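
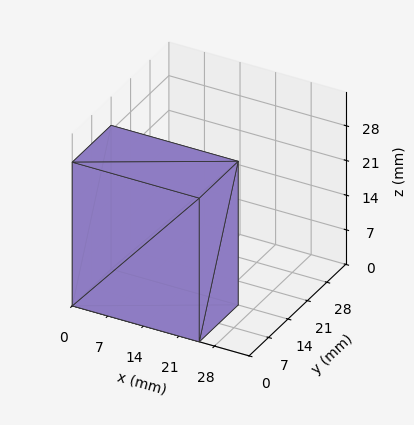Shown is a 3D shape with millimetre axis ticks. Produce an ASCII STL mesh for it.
Reading the render: the shape is a rectangular box, roughly 25 × 14 mm footprint and 29 mm tall (dimensions read to the nearest mm from the axis ticks). For the STL, each face is triangulated and given an outward normal.

solid part
  facet normal 0.0000 0.0000 -1.0000
    outer loop
      vertex 25.000 14.000 0.000
      vertex 25.000 0.000 0.000
      vertex 0.000 0.000 0.000
    endloop
  endfacet
  facet normal 0.0000 0.0000 -1.0000
    outer loop
      vertex 0.000 14.000 0.000
      vertex 25.000 14.000 0.000
      vertex 0.000 0.000 0.000
    endloop
  endfacet
  facet normal 0.0000 0.0000 1.0000
    outer loop
      vertex 0.000 0.000 29.000
      vertex 25.000 0.000 29.000
      vertex 25.000 14.000 29.000
    endloop
  endfacet
  facet normal 0.0000 0.0000 1.0000
    outer loop
      vertex 0.000 0.000 29.000
      vertex 25.000 14.000 29.000
      vertex 0.000 14.000 29.000
    endloop
  endfacet
  facet normal 0.0000 -1.0000 0.0000
    outer loop
      vertex 0.000 0.000 0.000
      vertex 25.000 0.000 0.000
      vertex 25.000 0.000 29.000
    endloop
  endfacet
  facet normal 0.0000 -1.0000 0.0000
    outer loop
      vertex 0.000 0.000 0.000
      vertex 25.000 0.000 29.000
      vertex 0.000 0.000 29.000
    endloop
  endfacet
  facet normal 0.0000 1.0000 0.0000
    outer loop
      vertex 25.000 14.000 29.000
      vertex 25.000 14.000 0.000
      vertex 0.000 14.000 0.000
    endloop
  endfacet
  facet normal 0.0000 1.0000 0.0000
    outer loop
      vertex 0.000 14.000 29.000
      vertex 25.000 14.000 29.000
      vertex 0.000 14.000 0.000
    endloop
  endfacet
  facet normal -1.0000 0.0000 0.0000
    outer loop
      vertex 0.000 14.000 29.000
      vertex 0.000 14.000 0.000
      vertex 0.000 0.000 0.000
    endloop
  endfacet
  facet normal -1.0000 0.0000 0.0000
    outer loop
      vertex 0.000 0.000 29.000
      vertex 0.000 14.000 29.000
      vertex 0.000 0.000 0.000
    endloop
  endfacet
  facet normal 1.0000 0.0000 0.0000
    outer loop
      vertex 25.000 0.000 0.000
      vertex 25.000 14.000 0.000
      vertex 25.000 14.000 29.000
    endloop
  endfacet
  facet normal 1.0000 0.0000 0.0000
    outer loop
      vertex 25.000 0.000 0.000
      vertex 25.000 14.000 29.000
      vertex 25.000 0.000 29.000
    endloop
  endfacet
endsolid part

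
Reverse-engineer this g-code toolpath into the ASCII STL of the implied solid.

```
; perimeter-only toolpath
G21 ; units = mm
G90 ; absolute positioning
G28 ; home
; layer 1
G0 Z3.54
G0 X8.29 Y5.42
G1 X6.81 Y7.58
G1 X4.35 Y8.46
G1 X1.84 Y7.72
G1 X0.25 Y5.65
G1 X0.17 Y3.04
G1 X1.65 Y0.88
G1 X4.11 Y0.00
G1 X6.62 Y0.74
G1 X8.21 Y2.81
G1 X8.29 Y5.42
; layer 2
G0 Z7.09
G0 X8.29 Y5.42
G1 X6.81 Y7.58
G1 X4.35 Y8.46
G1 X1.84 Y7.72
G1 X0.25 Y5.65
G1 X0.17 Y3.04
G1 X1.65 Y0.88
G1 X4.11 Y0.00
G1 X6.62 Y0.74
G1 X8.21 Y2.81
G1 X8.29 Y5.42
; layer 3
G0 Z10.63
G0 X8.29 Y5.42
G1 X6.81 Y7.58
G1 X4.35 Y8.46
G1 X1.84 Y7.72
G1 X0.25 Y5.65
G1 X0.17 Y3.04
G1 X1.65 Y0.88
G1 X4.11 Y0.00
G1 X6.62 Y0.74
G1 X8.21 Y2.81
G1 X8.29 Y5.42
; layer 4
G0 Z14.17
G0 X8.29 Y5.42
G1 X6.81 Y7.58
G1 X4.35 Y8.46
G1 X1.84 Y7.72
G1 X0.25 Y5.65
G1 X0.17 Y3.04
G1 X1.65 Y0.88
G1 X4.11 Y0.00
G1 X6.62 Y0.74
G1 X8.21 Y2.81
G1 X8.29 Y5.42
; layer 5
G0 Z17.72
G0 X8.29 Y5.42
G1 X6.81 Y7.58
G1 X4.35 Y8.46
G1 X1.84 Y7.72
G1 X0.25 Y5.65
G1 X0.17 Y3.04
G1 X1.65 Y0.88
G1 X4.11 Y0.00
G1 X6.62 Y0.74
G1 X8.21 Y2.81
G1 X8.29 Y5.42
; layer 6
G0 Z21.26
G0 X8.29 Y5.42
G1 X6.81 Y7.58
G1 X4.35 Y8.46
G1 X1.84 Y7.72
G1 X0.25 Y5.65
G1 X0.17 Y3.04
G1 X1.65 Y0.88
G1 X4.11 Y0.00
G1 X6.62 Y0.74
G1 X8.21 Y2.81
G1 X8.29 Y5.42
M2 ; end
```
solid part
  facet normal 0.0000 0.0000 -1.0000
    outer loop
      vertex 4.35 8.46 0.00
      vertex 6.81 7.58 0.00
      vertex 8.29 5.42 0.00
    endloop
  endfacet
  facet normal 0.0000 0.0000 -1.0000
    outer loop
      vertex 1.84 7.72 0.00
      vertex 4.35 8.46 0.00
      vertex 8.29 5.42 0.00
    endloop
  endfacet
  facet normal 0.0000 0.0000 -1.0000
    outer loop
      vertex 0.25 5.65 0.00
      vertex 1.84 7.72 0.00
      vertex 8.29 5.42 0.00
    endloop
  endfacet
  facet normal 0.0000 0.0000 -1.0000
    outer loop
      vertex 0.17 3.04 0.00
      vertex 0.25 5.65 0.00
      vertex 8.29 5.42 0.00
    endloop
  endfacet
  facet normal 0.0000 0.0000 -1.0000
    outer loop
      vertex 1.65 0.88 0.00
      vertex 0.17 3.04 0.00
      vertex 8.29 5.42 0.00
    endloop
  endfacet
  facet normal 0.0000 0.0000 -1.0000
    outer loop
      vertex 4.11 0.00 0.00
      vertex 1.65 0.88 0.00
      vertex 8.29 5.42 0.00
    endloop
  endfacet
  facet normal 0.0000 0.0000 -1.0000
    outer loop
      vertex 6.62 0.74 0.00
      vertex 4.11 0.00 0.00
      vertex 8.29 5.42 0.00
    endloop
  endfacet
  facet normal 0.0000 0.0000 -1.0000
    outer loop
      vertex 8.21 2.81 0.00
      vertex 6.62 0.74 0.00
      vertex 8.29 5.42 0.00
    endloop
  endfacet
  facet normal 0.0000 0.0000 1.0000
    outer loop
      vertex 8.29 5.42 21.26
      vertex 6.81 7.58 21.26
      vertex 4.35 8.46 21.26
    endloop
  endfacet
  facet normal 0.0000 0.0000 1.0000
    outer loop
      vertex 8.29 5.42 21.26
      vertex 4.35 8.46 21.26
      vertex 1.84 7.72 21.26
    endloop
  endfacet
  facet normal 0.0000 0.0000 1.0000
    outer loop
      vertex 8.29 5.42 21.26
      vertex 1.84 7.72 21.26
      vertex 0.25 5.65 21.26
    endloop
  endfacet
  facet normal 0.0000 0.0000 1.0000
    outer loop
      vertex 8.29 5.42 21.26
      vertex 0.25 5.65 21.26
      vertex 0.17 3.04 21.26
    endloop
  endfacet
  facet normal 0.0000 0.0000 1.0000
    outer loop
      vertex 8.29 5.42 21.26
      vertex 0.17 3.04 21.26
      vertex 1.65 0.88 21.26
    endloop
  endfacet
  facet normal 0.0000 0.0000 1.0000
    outer loop
      vertex 8.29 5.42 21.26
      vertex 1.65 0.88 21.26
      vertex 4.11 0.00 21.26
    endloop
  endfacet
  facet normal 0.0000 0.0000 1.0000
    outer loop
      vertex 8.29 5.42 21.26
      vertex 4.11 0.00 21.26
      vertex 6.62 0.74 21.26
    endloop
  endfacet
  facet normal 0.0000 0.0000 1.0000
    outer loop
      vertex 8.29 5.42 21.26
      vertex 6.62 0.74 21.26
      vertex 8.21 2.81 21.26
    endloop
  endfacet
  facet normal 0.8249 0.5652 0.0000
    outer loop
      vertex 8.29 5.42 0.00
      vertex 6.81 7.58 0.00
      vertex 6.81 7.58 21.26
    endloop
  endfacet
  facet normal 0.8249 0.5652 0.0000
    outer loop
      vertex 8.29 5.42 0.00
      vertex 6.81 7.58 21.26
      vertex 8.29 5.42 21.26
    endloop
  endfacet
  facet normal 0.3368 0.9416 0.0000
    outer loop
      vertex 6.81 7.58 0.00
      vertex 4.35 8.46 0.00
      vertex 4.35 8.46 21.26
    endloop
  endfacet
  facet normal 0.3368 0.9416 0.0000
    outer loop
      vertex 6.81 7.58 0.00
      vertex 4.35 8.46 21.26
      vertex 6.81 7.58 21.26
    endloop
  endfacet
  facet normal -0.2828 0.9592 0.0000
    outer loop
      vertex 4.35 8.46 0.00
      vertex 1.84 7.72 0.00
      vertex 1.84 7.72 21.26
    endloop
  endfacet
  facet normal -0.2828 0.9592 0.0000
    outer loop
      vertex 4.35 8.46 0.00
      vertex 1.84 7.72 21.26
      vertex 4.35 8.46 21.26
    endloop
  endfacet
  facet normal -0.7931 0.6092 0.0000
    outer loop
      vertex 1.84 7.72 0.00
      vertex 0.25 5.65 0.00
      vertex 0.25 5.65 21.26
    endloop
  endfacet
  facet normal -0.7931 0.6092 0.0000
    outer loop
      vertex 1.84 7.72 0.00
      vertex 0.25 5.65 21.26
      vertex 1.84 7.72 21.26
    endloop
  endfacet
  facet normal -0.9995 0.0306 0.0000
    outer loop
      vertex 0.25 5.65 0.00
      vertex 0.17 3.04 0.00
      vertex 0.17 3.04 21.26
    endloop
  endfacet
  facet normal -0.9995 0.0306 0.0000
    outer loop
      vertex 0.25 5.65 0.00
      vertex 0.17 3.04 21.26
      vertex 0.25 5.65 21.26
    endloop
  endfacet
  facet normal -0.8249 -0.5652 0.0000
    outer loop
      vertex 0.17 3.04 0.00
      vertex 1.65 0.88 0.00
      vertex 1.65 0.88 21.26
    endloop
  endfacet
  facet normal -0.8249 -0.5652 0.0000
    outer loop
      vertex 0.17 3.04 0.00
      vertex 1.65 0.88 21.26
      vertex 0.17 3.04 21.26
    endloop
  endfacet
  facet normal -0.3368 -0.9416 0.0000
    outer loop
      vertex 1.65 0.88 0.00
      vertex 4.11 0.00 0.00
      vertex 4.11 0.00 21.26
    endloop
  endfacet
  facet normal -0.3368 -0.9416 0.0000
    outer loop
      vertex 1.65 0.88 0.00
      vertex 4.11 0.00 21.26
      vertex 1.65 0.88 21.26
    endloop
  endfacet
  facet normal 0.2828 -0.9592 0.0000
    outer loop
      vertex 4.11 0.00 0.00
      vertex 6.62 0.74 0.00
      vertex 6.62 0.74 21.26
    endloop
  endfacet
  facet normal 0.2828 -0.9592 0.0000
    outer loop
      vertex 4.11 0.00 0.00
      vertex 6.62 0.74 21.26
      vertex 4.11 0.00 21.26
    endloop
  endfacet
  facet normal 0.7931 -0.6092 0.0000
    outer loop
      vertex 6.62 0.74 0.00
      vertex 8.21 2.81 0.00
      vertex 8.21 2.81 21.26
    endloop
  endfacet
  facet normal 0.7931 -0.6092 0.0000
    outer loop
      vertex 6.62 0.74 0.00
      vertex 8.21 2.81 21.26
      vertex 6.62 0.74 21.26
    endloop
  endfacet
  facet normal 0.9995 -0.0306 0.0000
    outer loop
      vertex 8.21 2.81 0.00
      vertex 8.29 5.42 0.00
      vertex 8.29 5.42 21.26
    endloop
  endfacet
  facet normal 0.9995 -0.0306 0.0000
    outer loop
      vertex 8.21 2.81 0.00
      vertex 8.29 5.42 21.26
      vertex 8.21 2.81 21.26
    endloop
  endfacet
endsolid part

The G0 Z moves step by Δz≈3.54 mm. Every layer's G1 loop is the same polygon, so the solid is a straight extrusion of it from z=0 to z≈21.3. Closing with flat bottom and top caps and triangulating gives 36 facets — a regular 10-sided prism (a cylinder approximated with 10 flat sides), circumscribed radius ≈ 4.23 mm, height ≈ 21.3 mm.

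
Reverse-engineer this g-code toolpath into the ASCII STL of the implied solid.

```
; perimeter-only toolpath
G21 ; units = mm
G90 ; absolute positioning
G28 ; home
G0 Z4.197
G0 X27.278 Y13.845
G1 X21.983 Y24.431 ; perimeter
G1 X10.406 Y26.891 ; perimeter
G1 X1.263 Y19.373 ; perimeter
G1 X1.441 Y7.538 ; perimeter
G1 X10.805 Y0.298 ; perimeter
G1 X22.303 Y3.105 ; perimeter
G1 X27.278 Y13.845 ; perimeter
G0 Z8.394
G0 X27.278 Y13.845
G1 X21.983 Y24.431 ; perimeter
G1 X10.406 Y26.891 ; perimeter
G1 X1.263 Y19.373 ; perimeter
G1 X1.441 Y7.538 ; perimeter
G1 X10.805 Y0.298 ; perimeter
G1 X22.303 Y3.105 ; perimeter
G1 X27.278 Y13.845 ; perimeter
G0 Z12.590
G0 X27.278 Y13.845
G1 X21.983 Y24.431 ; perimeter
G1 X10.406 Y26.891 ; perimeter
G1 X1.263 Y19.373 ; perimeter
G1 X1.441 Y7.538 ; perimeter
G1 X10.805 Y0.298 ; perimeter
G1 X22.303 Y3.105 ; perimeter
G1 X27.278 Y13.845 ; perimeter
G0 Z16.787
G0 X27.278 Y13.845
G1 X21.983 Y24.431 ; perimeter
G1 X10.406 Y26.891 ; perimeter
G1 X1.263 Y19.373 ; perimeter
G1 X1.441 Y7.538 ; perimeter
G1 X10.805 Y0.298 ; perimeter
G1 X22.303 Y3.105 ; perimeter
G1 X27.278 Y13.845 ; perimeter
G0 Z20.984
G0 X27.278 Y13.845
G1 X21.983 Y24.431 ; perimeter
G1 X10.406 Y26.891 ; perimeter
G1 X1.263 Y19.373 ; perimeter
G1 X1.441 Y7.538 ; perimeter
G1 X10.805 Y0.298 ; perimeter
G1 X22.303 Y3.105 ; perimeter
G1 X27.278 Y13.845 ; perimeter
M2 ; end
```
solid part
  facet normal 0.0000 0.0000 -1.0000
    outer loop
      vertex 10.406 26.891 0.000
      vertex 21.983 24.431 0.000
      vertex 27.278 13.845 0.000
    endloop
  endfacet
  facet normal 0.0000 0.0000 -1.0000
    outer loop
      vertex 1.263 19.373 0.000
      vertex 10.406 26.891 0.000
      vertex 27.278 13.845 0.000
    endloop
  endfacet
  facet normal 0.0000 0.0000 -1.0000
    outer loop
      vertex 1.441 7.538 0.000
      vertex 1.263 19.373 0.000
      vertex 27.278 13.845 0.000
    endloop
  endfacet
  facet normal 0.0000 0.0000 -1.0000
    outer loop
      vertex 10.805 0.298 0.000
      vertex 1.441 7.538 0.000
      vertex 27.278 13.845 0.000
    endloop
  endfacet
  facet normal 0.0000 0.0000 -1.0000
    outer loop
      vertex 22.303 3.105 0.000
      vertex 10.805 0.298 0.000
      vertex 27.278 13.845 0.000
    endloop
  endfacet
  facet normal 0.0000 0.0000 1.0000
    outer loop
      vertex 27.278 13.845 20.984
      vertex 21.983 24.431 20.984
      vertex 10.406 26.891 20.984
    endloop
  endfacet
  facet normal 0.0000 0.0000 1.0000
    outer loop
      vertex 27.278 13.845 20.984
      vertex 10.406 26.891 20.984
      vertex 1.263 19.373 20.984
    endloop
  endfacet
  facet normal 0.0000 0.0000 1.0000
    outer loop
      vertex 27.278 13.845 20.984
      vertex 1.263 19.373 20.984
      vertex 1.441 7.538 20.984
    endloop
  endfacet
  facet normal 0.0000 0.0000 1.0000
    outer loop
      vertex 27.278 13.845 20.984
      vertex 1.441 7.538 20.984
      vertex 10.805 0.298 20.984
    endloop
  endfacet
  facet normal 0.0000 0.0000 1.0000
    outer loop
      vertex 27.278 13.845 20.984
      vertex 10.805 0.298 20.984
      vertex 22.303 3.105 20.984
    endloop
  endfacet
  facet normal 0.8944 0.4473 0.0000
    outer loop
      vertex 27.278 13.845 0.000
      vertex 21.983 24.431 0.000
      vertex 21.983 24.431 20.984
    endloop
  endfacet
  facet normal 0.8944 0.4473 0.0000
    outer loop
      vertex 27.278 13.845 0.000
      vertex 21.983 24.431 20.984
      vertex 27.278 13.845 20.984
    endloop
  endfacet
  facet normal 0.2078 0.9782 0.0000
    outer loop
      vertex 21.983 24.431 0.000
      vertex 10.406 26.891 0.000
      vertex 10.406 26.891 20.984
    endloop
  endfacet
  facet normal 0.2078 0.9782 0.0000
    outer loop
      vertex 21.983 24.431 0.000
      vertex 10.406 26.891 20.984
      vertex 21.983 24.431 20.984
    endloop
  endfacet
  facet normal -0.6351 0.7724 0.0000
    outer loop
      vertex 10.406 26.891 0.000
      vertex 1.263 19.373 0.000
      vertex 1.263 19.373 20.984
    endloop
  endfacet
  facet normal -0.6351 0.7724 0.0000
    outer loop
      vertex 10.406 26.891 0.000
      vertex 1.263 19.373 20.984
      vertex 10.406 26.891 20.984
    endloop
  endfacet
  facet normal -0.9999 -0.0150 0.0000
    outer loop
      vertex 1.263 19.373 0.000
      vertex 1.441 7.538 0.000
      vertex 1.441 7.538 20.984
    endloop
  endfacet
  facet normal -0.9999 -0.0150 0.0000
    outer loop
      vertex 1.263 19.373 0.000
      vertex 1.441 7.538 20.984
      vertex 1.263 19.373 20.984
    endloop
  endfacet
  facet normal -0.6117 -0.7911 0.0000
    outer loop
      vertex 1.441 7.538 0.000
      vertex 10.805 0.298 0.000
      vertex 10.805 0.298 20.984
    endloop
  endfacet
  facet normal -0.6117 -0.7911 0.0000
    outer loop
      vertex 1.441 7.538 0.000
      vertex 10.805 0.298 20.984
      vertex 1.441 7.538 20.984
    endloop
  endfacet
  facet normal 0.2372 -0.9715 0.0000
    outer loop
      vertex 10.805 0.298 0.000
      vertex 22.303 3.105 0.000
      vertex 22.303 3.105 20.984
    endloop
  endfacet
  facet normal 0.2372 -0.9715 0.0000
    outer loop
      vertex 10.805 0.298 0.000
      vertex 22.303 3.105 20.984
      vertex 10.805 0.298 20.984
    endloop
  endfacet
  facet normal 0.9074 -0.4203 0.0000
    outer loop
      vertex 22.303 3.105 0.000
      vertex 27.278 13.845 0.000
      vertex 27.278 13.845 20.984
    endloop
  endfacet
  facet normal 0.9074 -0.4203 0.0000
    outer loop
      vertex 22.303 3.105 0.000
      vertex 27.278 13.845 20.984
      vertex 22.303 3.105 20.984
    endloop
  endfacet
endsolid part

The G0 Z moves step by Δz≈4.197 mm. Every layer's G1 loop is the same polygon, so the solid is a straight extrusion of it from z=0 to z≈21. Closing with flat bottom and top caps and triangulating gives 24 facets — a regular 7-sided prism (a cylinder approximated with 7 flat sides), circumscribed radius ≈ 13.6 mm, height ≈ 21 mm.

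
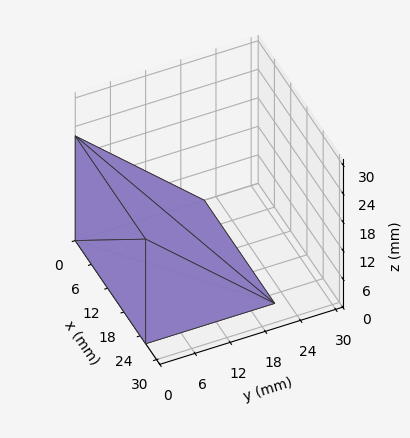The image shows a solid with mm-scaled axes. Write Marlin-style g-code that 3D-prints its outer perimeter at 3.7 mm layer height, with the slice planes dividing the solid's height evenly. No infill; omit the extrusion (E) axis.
Reading the render: the shape is a wedge (ramp): 26 × 22 mm base, rising to 22 mm along the y=0 edge and sloping linearly to z=0 at y=22 (dimensions read to the nearest mm from the axis ticks). For the g-code, the solid's height is divided into equal slices at the stated Δz and each level perimeter traced with G1 moves after a G0 lift.

; perimeter-only toolpath
G21 ; units = mm
G90 ; absolute positioning
G28 ; home
; layer 1
G0 Z3.7
G0 X0.0 Y0.0
G1 X26.0 Y0.0
G1 X26.0 Y18.3
G1 X0.0 Y18.3
G1 X0.0 Y0.0
; layer 2
G0 Z7.3
G0 X0.0 Y0.0
G1 X26.0 Y0.0
G1 X26.0 Y14.7
G1 X0.0 Y14.7
G1 X0.0 Y0.0
; layer 3
G0 Z11.0
G0 X0.0 Y0.0
G1 X26.0 Y0.0
G1 X26.0 Y11.0
G1 X0.0 Y11.0
G1 X0.0 Y0.0
; layer 4
G0 Z14.7
G0 X0.0 Y0.0
G1 X26.0 Y0.0
G1 X26.0 Y7.3
G1 X0.0 Y7.3
G1 X0.0 Y0.0
; layer 5
G0 Z18.3
G0 X0.0 Y0.0
G1 X26.0 Y0.0
G1 X26.0 Y3.7
G1 X0.0 Y3.7
G1 X0.0 Y0.0
M2 ; end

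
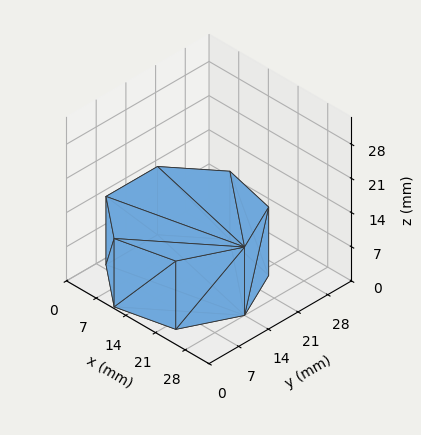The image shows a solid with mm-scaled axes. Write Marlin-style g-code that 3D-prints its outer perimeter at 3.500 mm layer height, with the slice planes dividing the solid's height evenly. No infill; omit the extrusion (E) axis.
Reading the render: the shape is a regular 7-sided prism (a cylinder approximated with 7 flat sides), circumscribed radius ≈ 14 mm, height ≈ 14 mm (dimensions read to the nearest mm from the axis ticks). For the g-code, the solid's height is divided into equal slices at the stated Δz and each level perimeter traced with G1 moves after a G0 lift.

; perimeter-only toolpath
G21 ; units = mm
G90 ; absolute positioning
G28 ; home
; layer 1
G0 Z3.500
G0 X28.000 Y14.000
G1 X22.729 Y24.946
G1 X10.885 Y27.649
G1 X1.386 Y20.074
G1 X1.386 Y7.926
G1 X10.885 Y0.351
G1 X22.729 Y3.054
G1 X28.000 Y14.000
; layer 2
G0 Z7.000
G0 X28.000 Y14.000
G1 X22.729 Y24.946
G1 X10.885 Y27.649
G1 X1.386 Y20.074
G1 X1.386 Y7.926
G1 X10.885 Y0.351
G1 X22.729 Y3.054
G1 X28.000 Y14.000
; layer 3
G0 Z10.500
G0 X28.000 Y14.000
G1 X22.729 Y24.946
G1 X10.885 Y27.649
G1 X1.386 Y20.074
G1 X1.386 Y7.926
G1 X10.885 Y0.351
G1 X22.729 Y3.054
G1 X28.000 Y14.000
; layer 4
G0 Z14.000
G0 X28.000 Y14.000
G1 X22.729 Y24.946
G1 X10.885 Y27.649
G1 X1.386 Y20.074
G1 X1.386 Y7.926
G1 X10.885 Y0.351
G1 X22.729 Y3.054
G1 X28.000 Y14.000
M2 ; end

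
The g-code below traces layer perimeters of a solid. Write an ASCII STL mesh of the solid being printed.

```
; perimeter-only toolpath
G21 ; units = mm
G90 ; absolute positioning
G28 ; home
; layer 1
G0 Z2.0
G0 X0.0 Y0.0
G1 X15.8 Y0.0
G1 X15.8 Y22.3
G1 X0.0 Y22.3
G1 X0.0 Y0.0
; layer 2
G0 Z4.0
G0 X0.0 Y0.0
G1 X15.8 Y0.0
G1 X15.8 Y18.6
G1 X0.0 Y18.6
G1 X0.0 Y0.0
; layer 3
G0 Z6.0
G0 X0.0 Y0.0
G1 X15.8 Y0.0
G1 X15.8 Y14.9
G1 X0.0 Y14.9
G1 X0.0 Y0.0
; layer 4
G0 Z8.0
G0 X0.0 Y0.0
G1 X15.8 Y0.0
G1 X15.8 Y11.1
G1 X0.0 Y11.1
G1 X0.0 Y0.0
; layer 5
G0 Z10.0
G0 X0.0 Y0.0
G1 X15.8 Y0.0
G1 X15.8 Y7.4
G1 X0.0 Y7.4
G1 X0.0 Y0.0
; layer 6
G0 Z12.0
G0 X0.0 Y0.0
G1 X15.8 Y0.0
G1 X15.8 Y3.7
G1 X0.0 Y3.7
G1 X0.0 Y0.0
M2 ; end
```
solid part
  facet normal 0.0000 0.0000 -1.0000
    outer loop
      vertex 15.8 26.0 0.0
      vertex 15.8 0.0 0.0
      vertex 0.0 0.0 0.0
    endloop
  endfacet
  facet normal 0.0000 0.0000 -1.0000
    outer loop
      vertex 0.0 26.0 0.0
      vertex 15.8 26.0 0.0
      vertex 0.0 0.0 0.0
    endloop
  endfacet
  facet normal 0.0000 -1.0000 0.0000
    outer loop
      vertex 0.0 0.0 0.0
      vertex 15.8 0.0 0.0
      vertex 15.8 0.0 14.0
    endloop
  endfacet
  facet normal 0.0000 -1.0000 0.0000
    outer loop
      vertex 0.0 0.0 0.0
      vertex 15.8 0.0 14.0
      vertex 0.0 0.0 14.0
    endloop
  endfacet
  facet normal 0.0000 0.4741 0.8805
    outer loop
      vertex 0.0 0.0 14.0
      vertex 15.8 0.0 14.0
      vertex 15.8 26.0 0.0
    endloop
  endfacet
  facet normal 0.0000 0.4741 0.8805
    outer loop
      vertex 0.0 0.0 14.0
      vertex 15.8 26.0 0.0
      vertex 0.0 26.0 0.0
    endloop
  endfacet
  facet normal -1.0000 0.0000 0.0000
    outer loop
      vertex 0.0 0.0 14.0
      vertex 0.0 26.0 0.0
      vertex 0.0 0.0 0.0
    endloop
  endfacet
  facet normal 1.0000 0.0000 0.0000
    outer loop
      vertex 15.8 0.0 0.0
      vertex 15.8 26.0 0.0
      vertex 15.8 0.0 14.0
    endloop
  endfacet
endsolid part

The G0 Z moves step by Δz≈2.0 mm. The G1 loops shrink linearly with z, so the solid tapers from its base footprint up to z≈14. Closing with a flat bottom cap and the tapered top and triangulating gives 8 facets — a wedge (ramp): 15.8 × 26 mm base, rising to 14 mm along the y=0 edge and sloping linearly to z=0 at y=26.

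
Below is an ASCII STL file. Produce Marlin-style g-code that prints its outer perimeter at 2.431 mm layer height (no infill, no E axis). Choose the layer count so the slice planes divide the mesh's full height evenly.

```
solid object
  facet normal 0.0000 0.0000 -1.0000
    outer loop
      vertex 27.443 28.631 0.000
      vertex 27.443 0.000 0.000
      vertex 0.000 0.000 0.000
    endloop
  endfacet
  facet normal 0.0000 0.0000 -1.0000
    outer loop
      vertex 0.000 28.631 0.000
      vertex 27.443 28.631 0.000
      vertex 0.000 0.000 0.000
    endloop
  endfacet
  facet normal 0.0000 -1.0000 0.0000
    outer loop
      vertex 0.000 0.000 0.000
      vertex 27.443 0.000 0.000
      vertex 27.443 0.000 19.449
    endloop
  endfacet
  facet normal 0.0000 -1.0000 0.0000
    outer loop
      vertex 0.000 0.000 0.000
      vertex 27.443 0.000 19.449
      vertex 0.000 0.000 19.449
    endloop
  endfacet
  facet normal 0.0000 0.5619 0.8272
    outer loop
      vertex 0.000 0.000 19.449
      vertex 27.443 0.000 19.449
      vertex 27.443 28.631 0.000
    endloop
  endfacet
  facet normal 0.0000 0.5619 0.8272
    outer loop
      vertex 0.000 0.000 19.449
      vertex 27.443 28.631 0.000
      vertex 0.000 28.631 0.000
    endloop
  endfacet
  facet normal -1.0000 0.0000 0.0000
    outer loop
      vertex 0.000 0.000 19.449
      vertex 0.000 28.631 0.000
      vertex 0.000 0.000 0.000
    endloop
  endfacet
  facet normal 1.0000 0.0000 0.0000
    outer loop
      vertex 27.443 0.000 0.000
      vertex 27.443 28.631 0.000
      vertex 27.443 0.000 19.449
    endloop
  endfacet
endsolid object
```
; perimeter-only toolpath
G21 ; units = mm
G90 ; absolute positioning
G28 ; home
; layer 1
G0 Z2.431
G0 X0.000 Y0.000
G1 X27.443 Y0.000
G1 X27.443 Y25.052
G1 X0.000 Y25.052
G1 X0.000 Y0.000
; layer 2
G0 Z4.862
G0 X0.000 Y0.000
G1 X27.443 Y0.000
G1 X27.443 Y21.473
G1 X0.000 Y21.473
G1 X0.000 Y0.000
; layer 3
G0 Z7.293
G0 X0.000 Y0.000
G1 X27.443 Y0.000
G1 X27.443 Y17.894
G1 X0.000 Y17.894
G1 X0.000 Y0.000
; layer 4
G0 Z9.725
G0 X0.000 Y0.000
G1 X27.443 Y0.000
G1 X27.443 Y14.316
G1 X0.000 Y14.316
G1 X0.000 Y0.000
; layer 5
G0 Z12.156
G0 X0.000 Y0.000
G1 X27.443 Y0.000
G1 X27.443 Y10.737
G1 X0.000 Y10.737
G1 X0.000 Y0.000
; layer 6
G0 Z14.587
G0 X0.000 Y0.000
G1 X27.443 Y0.000
G1 X27.443 Y7.158
G1 X0.000 Y7.158
G1 X0.000 Y0.000
; layer 7
G0 Z17.018
G0 X0.000 Y0.000
G1 X27.443 Y0.000
G1 X27.443 Y3.579
G1 X0.000 Y3.579
G1 X0.000 Y0.000
M2 ; end

The solid is a wedge (ramp): 27.4 × 28.6 mm base, rising to 19.4 mm along the y=0 edge and sloping linearly to z=0 at y=28.6. Slicing at Δz = 2.431 mm — 8 equal slices spanning the solid's height, so layer i sits at z = i·h/8 — gives 7 non-empty perimeters. Each is a 4-segment closed polygon; G0 lifts to the layer z and rapids to the start vertex, then G1 traces the edges. The cross-section shrinks linearly with z (the slice at the apex is degenerate and omitted).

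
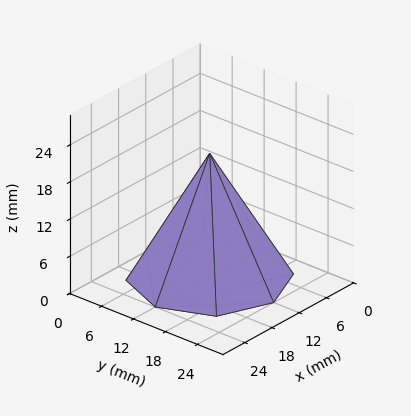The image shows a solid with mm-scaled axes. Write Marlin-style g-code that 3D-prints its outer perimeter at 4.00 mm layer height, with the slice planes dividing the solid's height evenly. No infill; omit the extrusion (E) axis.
Reading the render: the shape is a regular 8-sided pyramid, base circumscribed radius ≈ 12 mm, apex at z ≈ 20 mm (dimensions read to the nearest mm from the axis ticks). For the g-code, the solid's height is divided into equal slices at the stated Δz and each level perimeter traced with G1 moves after a G0 lift.

; perimeter-only toolpath
G21 ; units = mm
G90 ; absolute positioning
G28 ; home
; layer 1
G0 Z4.00
G0 X21.60 Y12.00
G1 X18.79 Y18.79
G1 X12.00 Y21.60
G1 X5.21 Y18.79
G1 X2.40 Y12.00
G1 X5.21 Y5.21
G1 X12.00 Y2.40
G1 X18.79 Y5.21
G1 X21.60 Y12.00
; layer 2
G0 Z8.00
G0 X19.20 Y12.00
G1 X17.09 Y17.09
G1 X12.00 Y19.20
G1 X6.91 Y17.09
G1 X4.80 Y12.00
G1 X6.91 Y6.91
G1 X12.00 Y4.80
G1 X17.09 Y6.91
G1 X19.20 Y12.00
; layer 3
G0 Z12.00
G0 X16.80 Y12.00
G1 X15.40 Y15.40
G1 X12.00 Y16.80
G1 X8.60 Y15.40
G1 X7.20 Y12.00
G1 X8.60 Y8.60
G1 X12.00 Y7.20
G1 X15.40 Y8.60
G1 X16.80 Y12.00
; layer 4
G0 Z16.00
G0 X14.40 Y12.00
G1 X13.70 Y13.70
G1 X12.00 Y14.40
G1 X10.30 Y13.70
G1 X9.60 Y12.00
G1 X10.30 Y10.30
G1 X12.00 Y9.60
G1 X13.70 Y10.30
G1 X14.40 Y12.00
M2 ; end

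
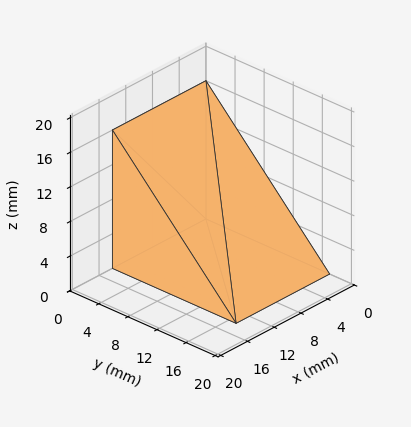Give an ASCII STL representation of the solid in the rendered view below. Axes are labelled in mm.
Reading the render: the shape is a wedge (ramp): 14 × 17 mm base, rising to 16 mm along the y=0 edge and sloping linearly to z=0 at y=17 (dimensions read to the nearest mm from the axis ticks). For the STL, each face is triangulated and given an outward normal.

solid part
  facet normal 0.0000 0.0000 -1.0000
    outer loop
      vertex 14.00 17.00 0.00
      vertex 14.00 0.00 0.00
      vertex 0.00 0.00 0.00
    endloop
  endfacet
  facet normal 0.0000 0.0000 -1.0000
    outer loop
      vertex 0.00 17.00 0.00
      vertex 14.00 17.00 0.00
      vertex 0.00 0.00 0.00
    endloop
  endfacet
  facet normal 0.0000 -1.0000 0.0000
    outer loop
      vertex 0.00 0.00 0.00
      vertex 14.00 0.00 0.00
      vertex 14.00 0.00 16.00
    endloop
  endfacet
  facet normal 0.0000 -1.0000 0.0000
    outer loop
      vertex 0.00 0.00 0.00
      vertex 14.00 0.00 16.00
      vertex 0.00 0.00 16.00
    endloop
  endfacet
  facet normal 0.0000 0.6854 0.7282
    outer loop
      vertex 0.00 0.00 16.00
      vertex 14.00 0.00 16.00
      vertex 14.00 17.00 0.00
    endloop
  endfacet
  facet normal 0.0000 0.6854 0.7282
    outer loop
      vertex 0.00 0.00 16.00
      vertex 14.00 17.00 0.00
      vertex 0.00 17.00 0.00
    endloop
  endfacet
  facet normal -1.0000 0.0000 0.0000
    outer loop
      vertex 0.00 0.00 16.00
      vertex 0.00 17.00 0.00
      vertex 0.00 0.00 0.00
    endloop
  endfacet
  facet normal 1.0000 0.0000 0.0000
    outer loop
      vertex 14.00 0.00 0.00
      vertex 14.00 17.00 0.00
      vertex 14.00 0.00 16.00
    endloop
  endfacet
endsolid part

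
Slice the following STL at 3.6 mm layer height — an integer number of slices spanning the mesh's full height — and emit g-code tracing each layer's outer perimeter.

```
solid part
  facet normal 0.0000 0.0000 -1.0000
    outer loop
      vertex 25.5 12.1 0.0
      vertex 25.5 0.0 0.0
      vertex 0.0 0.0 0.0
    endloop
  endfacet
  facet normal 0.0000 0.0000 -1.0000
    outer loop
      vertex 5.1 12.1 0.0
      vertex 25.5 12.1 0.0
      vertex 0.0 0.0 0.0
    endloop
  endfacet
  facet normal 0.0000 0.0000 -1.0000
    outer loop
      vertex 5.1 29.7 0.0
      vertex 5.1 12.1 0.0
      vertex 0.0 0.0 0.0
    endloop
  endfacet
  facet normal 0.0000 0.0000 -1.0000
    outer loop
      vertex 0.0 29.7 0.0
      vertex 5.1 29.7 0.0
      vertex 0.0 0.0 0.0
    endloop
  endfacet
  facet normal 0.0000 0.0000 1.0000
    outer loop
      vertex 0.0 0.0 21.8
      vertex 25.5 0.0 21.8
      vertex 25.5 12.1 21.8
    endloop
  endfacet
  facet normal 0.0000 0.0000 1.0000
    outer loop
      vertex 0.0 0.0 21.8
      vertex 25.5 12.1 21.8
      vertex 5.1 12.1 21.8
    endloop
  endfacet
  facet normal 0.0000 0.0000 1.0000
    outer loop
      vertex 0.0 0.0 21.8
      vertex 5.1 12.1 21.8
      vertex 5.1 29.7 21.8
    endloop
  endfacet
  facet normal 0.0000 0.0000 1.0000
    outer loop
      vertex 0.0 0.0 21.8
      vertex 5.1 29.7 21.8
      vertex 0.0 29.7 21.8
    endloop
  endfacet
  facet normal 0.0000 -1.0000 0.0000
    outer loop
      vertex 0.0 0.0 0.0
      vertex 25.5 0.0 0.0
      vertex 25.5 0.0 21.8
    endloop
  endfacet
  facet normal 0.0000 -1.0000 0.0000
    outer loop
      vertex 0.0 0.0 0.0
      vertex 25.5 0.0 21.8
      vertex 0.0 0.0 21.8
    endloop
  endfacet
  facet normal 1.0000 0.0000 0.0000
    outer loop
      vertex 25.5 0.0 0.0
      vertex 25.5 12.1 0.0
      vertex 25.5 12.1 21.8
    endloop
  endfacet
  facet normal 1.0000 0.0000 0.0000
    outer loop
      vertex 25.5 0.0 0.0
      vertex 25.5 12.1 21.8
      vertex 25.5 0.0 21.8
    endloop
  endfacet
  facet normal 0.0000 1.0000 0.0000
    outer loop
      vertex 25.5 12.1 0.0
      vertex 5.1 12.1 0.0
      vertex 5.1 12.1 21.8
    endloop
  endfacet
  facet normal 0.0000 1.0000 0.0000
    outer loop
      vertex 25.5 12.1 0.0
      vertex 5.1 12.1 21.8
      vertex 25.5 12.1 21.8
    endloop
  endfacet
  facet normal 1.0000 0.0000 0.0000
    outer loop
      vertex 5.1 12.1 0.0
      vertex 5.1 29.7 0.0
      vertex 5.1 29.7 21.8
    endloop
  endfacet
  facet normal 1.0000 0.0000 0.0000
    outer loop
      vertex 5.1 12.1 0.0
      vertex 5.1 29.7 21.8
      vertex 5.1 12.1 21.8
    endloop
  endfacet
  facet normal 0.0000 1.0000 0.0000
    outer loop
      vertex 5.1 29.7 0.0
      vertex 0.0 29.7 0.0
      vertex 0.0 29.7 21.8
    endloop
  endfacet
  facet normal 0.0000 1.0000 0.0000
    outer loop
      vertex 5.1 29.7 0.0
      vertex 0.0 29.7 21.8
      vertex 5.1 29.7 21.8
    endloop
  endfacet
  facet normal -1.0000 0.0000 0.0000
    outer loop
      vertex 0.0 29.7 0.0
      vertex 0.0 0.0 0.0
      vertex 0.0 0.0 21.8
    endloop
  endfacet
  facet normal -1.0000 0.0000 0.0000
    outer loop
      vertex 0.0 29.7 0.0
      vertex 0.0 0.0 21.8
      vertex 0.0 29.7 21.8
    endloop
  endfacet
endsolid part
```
; perimeter-only toolpath
G21 ; units = mm
G90 ; absolute positioning
G28 ; home
; layer 1
G0 Z3.6
G0 X0.0 Y0.0
G1 X25.5 Y0.0
G1 X25.5 Y12.1
G1 X5.1 Y12.1
G1 X5.1 Y29.7
G1 X0.0 Y29.7
G1 X0.0 Y0.0
; layer 2
G0 Z7.3
G0 X0.0 Y0.0
G1 X25.5 Y0.0
G1 X25.5 Y12.1
G1 X5.1 Y12.1
G1 X5.1 Y29.7
G1 X0.0 Y29.7
G1 X0.0 Y0.0
; layer 3
G0 Z10.9
G0 X0.0 Y0.0
G1 X25.5 Y0.0
G1 X25.5 Y12.1
G1 X5.1 Y12.1
G1 X5.1 Y29.7
G1 X0.0 Y29.7
G1 X0.0 Y0.0
; layer 4
G0 Z14.5
G0 X0.0 Y0.0
G1 X25.5 Y0.0
G1 X25.5 Y12.1
G1 X5.1 Y12.1
G1 X5.1 Y29.7
G1 X0.0 Y29.7
G1 X0.0 Y0.0
; layer 5
G0 Z18.2
G0 X0.0 Y0.0
G1 X25.5 Y0.0
G1 X25.5 Y12.1
G1 X5.1 Y12.1
G1 X5.1 Y29.7
G1 X0.0 Y29.7
G1 X0.0 Y0.0
; layer 6
G0 Z21.8
G0 X0.0 Y0.0
G1 X25.5 Y0.0
G1 X25.5 Y12.1
G1 X5.1 Y12.1
G1 X5.1 Y29.7
G1 X0.0 Y29.7
G1 X0.0 Y0.0
M2 ; end

The solid is an L-shaped prism: outer 25.5 × 29.7 mm, arm thicknesses ≈ 12.1 mm (horizontal) and 5.1 mm (vertical), extruded 21.8 mm in z. Slicing at Δz = 3.6 mm — 6 equal slices spanning the solid's height, so layer i sits at z = i·h/6 — gives 6 non-empty perimeters. Each is a 6-segment closed polygon; G0 lifts to the layer z and rapids to the start vertex, then G1 traces the edges.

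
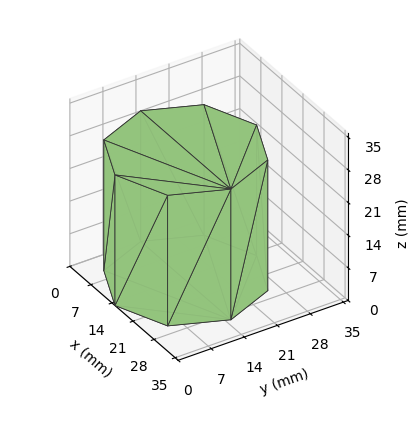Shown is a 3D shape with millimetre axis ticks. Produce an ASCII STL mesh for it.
Reading the render: the shape is a regular 8-sided prism (a cylinder approximated with 8 flat sides), circumscribed radius ≈ 15 mm, height ≈ 28 mm (dimensions read to the nearest mm from the axis ticks). For the STL, each face is triangulated and given an outward normal.

solid part
  facet normal 0.0000 0.0000 -1.0000
    outer loop
      vertex 15.000 30.000 0.000
      vertex 25.607 25.607 0.000
      vertex 30.000 15.000 0.000
    endloop
  endfacet
  facet normal 0.0000 0.0000 -1.0000
    outer loop
      vertex 4.393 25.607 0.000
      vertex 15.000 30.000 0.000
      vertex 30.000 15.000 0.000
    endloop
  endfacet
  facet normal 0.0000 0.0000 -1.0000
    outer loop
      vertex 0.000 15.000 0.000
      vertex 4.393 25.607 0.000
      vertex 30.000 15.000 0.000
    endloop
  endfacet
  facet normal 0.0000 0.0000 -1.0000
    outer loop
      vertex 4.393 4.393 0.000
      vertex 0.000 15.000 0.000
      vertex 30.000 15.000 0.000
    endloop
  endfacet
  facet normal 0.0000 0.0000 -1.0000
    outer loop
      vertex 15.000 0.000 0.000
      vertex 4.393 4.393 0.000
      vertex 30.000 15.000 0.000
    endloop
  endfacet
  facet normal 0.0000 0.0000 -1.0000
    outer loop
      vertex 25.607 4.393 0.000
      vertex 15.000 0.000 0.000
      vertex 30.000 15.000 0.000
    endloop
  endfacet
  facet normal 0.0000 0.0000 1.0000
    outer loop
      vertex 30.000 15.000 28.000
      vertex 25.607 25.607 28.000
      vertex 15.000 30.000 28.000
    endloop
  endfacet
  facet normal 0.0000 0.0000 1.0000
    outer loop
      vertex 30.000 15.000 28.000
      vertex 15.000 30.000 28.000
      vertex 4.393 25.607 28.000
    endloop
  endfacet
  facet normal 0.0000 0.0000 1.0000
    outer loop
      vertex 30.000 15.000 28.000
      vertex 4.393 25.607 28.000
      vertex 0.000 15.000 28.000
    endloop
  endfacet
  facet normal 0.0000 0.0000 1.0000
    outer loop
      vertex 30.000 15.000 28.000
      vertex 0.000 15.000 28.000
      vertex 4.393 4.393 28.000
    endloop
  endfacet
  facet normal 0.0000 0.0000 1.0000
    outer loop
      vertex 30.000 15.000 28.000
      vertex 4.393 4.393 28.000
      vertex 15.000 0.000 28.000
    endloop
  endfacet
  facet normal 0.0000 0.0000 1.0000
    outer loop
      vertex 30.000 15.000 28.000
      vertex 15.000 0.000 28.000
      vertex 25.607 4.393 28.000
    endloop
  endfacet
  facet normal 0.9239 0.3826 0.0000
    outer loop
      vertex 30.000 15.000 0.000
      vertex 25.607 25.607 0.000
      vertex 25.607 25.607 28.000
    endloop
  endfacet
  facet normal 0.9239 0.3826 0.0000
    outer loop
      vertex 30.000 15.000 0.000
      vertex 25.607 25.607 28.000
      vertex 30.000 15.000 28.000
    endloop
  endfacet
  facet normal 0.3826 0.9239 0.0000
    outer loop
      vertex 25.607 25.607 0.000
      vertex 15.000 30.000 0.000
      vertex 15.000 30.000 28.000
    endloop
  endfacet
  facet normal 0.3826 0.9239 0.0000
    outer loop
      vertex 25.607 25.607 0.000
      vertex 15.000 30.000 28.000
      vertex 25.607 25.607 28.000
    endloop
  endfacet
  facet normal -0.3826 0.9239 0.0000
    outer loop
      vertex 15.000 30.000 0.000
      vertex 4.393 25.607 0.000
      vertex 4.393 25.607 28.000
    endloop
  endfacet
  facet normal -0.3826 0.9239 0.0000
    outer loop
      vertex 15.000 30.000 0.000
      vertex 4.393 25.607 28.000
      vertex 15.000 30.000 28.000
    endloop
  endfacet
  facet normal -0.9239 0.3826 0.0000
    outer loop
      vertex 4.393 25.607 0.000
      vertex 0.000 15.000 0.000
      vertex 0.000 15.000 28.000
    endloop
  endfacet
  facet normal -0.9239 0.3826 0.0000
    outer loop
      vertex 4.393 25.607 0.000
      vertex 0.000 15.000 28.000
      vertex 4.393 25.607 28.000
    endloop
  endfacet
  facet normal -0.9239 -0.3826 0.0000
    outer loop
      vertex 0.000 15.000 0.000
      vertex 4.393 4.393 0.000
      vertex 4.393 4.393 28.000
    endloop
  endfacet
  facet normal -0.9239 -0.3826 0.0000
    outer loop
      vertex 0.000 15.000 0.000
      vertex 4.393 4.393 28.000
      vertex 0.000 15.000 28.000
    endloop
  endfacet
  facet normal -0.3826 -0.9239 0.0000
    outer loop
      vertex 4.393 4.393 0.000
      vertex 15.000 0.000 0.000
      vertex 15.000 0.000 28.000
    endloop
  endfacet
  facet normal -0.3826 -0.9239 0.0000
    outer loop
      vertex 4.393 4.393 0.000
      vertex 15.000 0.000 28.000
      vertex 4.393 4.393 28.000
    endloop
  endfacet
  facet normal 0.3826 -0.9239 0.0000
    outer loop
      vertex 15.000 0.000 0.000
      vertex 25.607 4.393 0.000
      vertex 25.607 4.393 28.000
    endloop
  endfacet
  facet normal 0.3826 -0.9239 0.0000
    outer loop
      vertex 15.000 0.000 0.000
      vertex 25.607 4.393 28.000
      vertex 15.000 0.000 28.000
    endloop
  endfacet
  facet normal 0.9239 -0.3826 0.0000
    outer loop
      vertex 25.607 4.393 0.000
      vertex 30.000 15.000 0.000
      vertex 30.000 15.000 28.000
    endloop
  endfacet
  facet normal 0.9239 -0.3826 0.0000
    outer loop
      vertex 25.607 4.393 0.000
      vertex 30.000 15.000 28.000
      vertex 25.607 4.393 28.000
    endloop
  endfacet
endsolid part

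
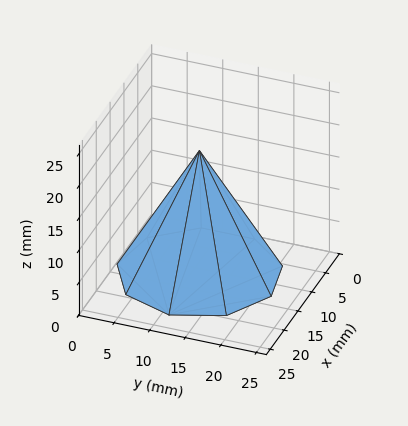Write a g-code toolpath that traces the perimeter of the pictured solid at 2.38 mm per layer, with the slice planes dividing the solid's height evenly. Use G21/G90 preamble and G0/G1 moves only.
Reading the render: the shape is a regular 9-sided pyramid, base circumscribed radius ≈ 11 mm, apex at z ≈ 19 mm (dimensions read to the nearest mm from the axis ticks). For the g-code, the solid's height is divided into equal slices at the stated Δz and each level perimeter traced with G1 moves after a G0 lift.

; perimeter-only toolpath
G21 ; units = mm
G90 ; absolute positioning
G28 ; home
; layer 1
G0 Z2.38
G0 X20.62 Y11.00
G1 X18.38 Y17.19
G1 X12.67 Y20.48
G1 X6.19 Y19.34
G1 X1.95 Y14.29
G1 X1.95 Y7.71
G1 X6.19 Y2.66
G1 X12.67 Y1.52
G1 X18.38 Y4.81
G1 X20.62 Y11.00
; layer 2
G0 Z4.75
G0 X19.25 Y11.00
G1 X17.32 Y16.30
G1 X12.43 Y19.12
G1 X6.88 Y18.15
G1 X3.25 Y13.82
G1 X3.25 Y8.18
G1 X6.88 Y3.85
G1 X12.43 Y2.88
G1 X17.32 Y5.70
G1 X19.25 Y11.00
; layer 3
G0 Z7.12
G0 X17.88 Y11.00
G1 X16.27 Y15.42
G1 X12.19 Y17.77
G1 X7.56 Y16.96
G1 X4.54 Y13.35
G1 X4.54 Y8.65
G1 X7.56 Y5.04
G1 X12.19 Y4.23
G1 X16.27 Y6.58
G1 X17.88 Y11.00
; layer 4
G0 Z9.50
G0 X16.50 Y11.00
G1 X15.21 Y14.54
G1 X11.96 Y16.41
G1 X8.25 Y15.77
G1 X5.83 Y12.88
G1 X5.83 Y9.12
G1 X8.25 Y6.24
G1 X11.96 Y5.58
G1 X15.21 Y7.46
G1 X16.50 Y11.00
; layer 5
G0 Z11.88
G0 X15.12 Y11.00
G1 X14.16 Y13.65
G1 X11.72 Y15.06
G1 X8.94 Y14.57
G1 X7.12 Y12.41
G1 X7.12 Y9.59
G1 X8.94 Y7.43
G1 X11.72 Y6.94
G1 X14.16 Y8.35
G1 X15.12 Y11.00
; layer 6
G0 Z14.25
G0 X13.75 Y11.00
G1 X13.11 Y12.77
G1 X11.48 Y13.71
G1 X9.62 Y13.38
G1 X8.41 Y11.94
G1 X8.41 Y10.06
G1 X9.62 Y8.62
G1 X11.48 Y8.29
G1 X13.11 Y9.23
G1 X13.75 Y11.00
; layer 7
G0 Z16.62
G0 X12.38 Y11.00
G1 X12.05 Y11.88
G1 X11.24 Y12.35
G1 X10.31 Y12.19
G1 X9.71 Y11.47
G1 X9.71 Y10.53
G1 X10.31 Y9.81
G1 X11.24 Y9.65
G1 X12.05 Y10.12
G1 X12.38 Y11.00
M2 ; end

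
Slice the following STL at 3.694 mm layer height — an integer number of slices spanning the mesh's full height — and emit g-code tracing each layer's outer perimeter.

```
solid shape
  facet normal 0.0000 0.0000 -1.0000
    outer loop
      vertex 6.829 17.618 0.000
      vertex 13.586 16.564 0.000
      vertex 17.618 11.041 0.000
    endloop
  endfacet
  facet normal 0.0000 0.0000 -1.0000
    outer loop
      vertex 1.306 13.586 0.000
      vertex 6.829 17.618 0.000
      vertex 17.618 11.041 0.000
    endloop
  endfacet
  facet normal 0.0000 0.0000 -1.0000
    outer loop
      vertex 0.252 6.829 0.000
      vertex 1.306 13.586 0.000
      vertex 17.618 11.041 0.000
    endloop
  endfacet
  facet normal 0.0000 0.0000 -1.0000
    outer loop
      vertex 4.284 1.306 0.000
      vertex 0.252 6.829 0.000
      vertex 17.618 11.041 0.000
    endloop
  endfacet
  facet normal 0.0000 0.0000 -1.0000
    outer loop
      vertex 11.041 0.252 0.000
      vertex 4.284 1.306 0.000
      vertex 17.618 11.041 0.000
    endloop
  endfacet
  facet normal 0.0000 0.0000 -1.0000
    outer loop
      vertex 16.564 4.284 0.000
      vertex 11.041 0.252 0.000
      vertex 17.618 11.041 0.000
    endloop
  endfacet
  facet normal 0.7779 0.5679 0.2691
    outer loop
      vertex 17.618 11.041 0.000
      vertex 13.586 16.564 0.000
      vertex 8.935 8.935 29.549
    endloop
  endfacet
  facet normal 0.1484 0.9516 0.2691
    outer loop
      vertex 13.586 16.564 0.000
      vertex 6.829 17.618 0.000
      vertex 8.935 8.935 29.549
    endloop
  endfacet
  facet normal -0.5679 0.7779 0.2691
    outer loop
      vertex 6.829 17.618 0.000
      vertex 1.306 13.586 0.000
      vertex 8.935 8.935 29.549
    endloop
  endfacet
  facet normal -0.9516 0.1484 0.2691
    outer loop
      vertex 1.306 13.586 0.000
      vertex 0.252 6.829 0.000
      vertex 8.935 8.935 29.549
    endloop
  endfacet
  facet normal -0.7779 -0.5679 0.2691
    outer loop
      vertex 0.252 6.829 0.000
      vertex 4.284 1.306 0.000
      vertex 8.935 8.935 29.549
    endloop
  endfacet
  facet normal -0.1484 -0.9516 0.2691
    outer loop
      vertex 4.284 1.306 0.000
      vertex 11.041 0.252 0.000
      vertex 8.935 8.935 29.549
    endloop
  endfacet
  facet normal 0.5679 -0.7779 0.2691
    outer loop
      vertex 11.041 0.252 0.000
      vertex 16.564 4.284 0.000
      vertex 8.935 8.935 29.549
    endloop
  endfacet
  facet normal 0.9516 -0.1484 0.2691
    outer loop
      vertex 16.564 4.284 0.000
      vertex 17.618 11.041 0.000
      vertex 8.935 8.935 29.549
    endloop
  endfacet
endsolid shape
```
; perimeter-only toolpath
G21 ; units = mm
G90 ; absolute positioning
G28 ; home
; layer 1
G0 Z3.694
G0 X16.533 Y10.778
G1 X13.005 Y15.610
G1 X7.092 Y16.533
G1 X2.260 Y13.005
G1 X1.337 Y7.092
G1 X4.865 Y2.260
G1 X10.778 Y1.337
G1 X15.610 Y4.865
G1 X16.533 Y10.778
; layer 2
G0 Z7.387
G0 X15.447 Y10.515
G1 X12.423 Y14.657
G1 X7.355 Y15.447
G1 X3.213 Y12.423
G1 X2.423 Y7.355
G1 X5.447 Y3.213
G1 X10.515 Y2.423
G1 X14.657 Y5.447
G1 X15.447 Y10.515
; layer 3
G0 Z11.081
G0 X14.362 Y10.251
G1 X11.842 Y13.703
G1 X7.619 Y14.362
G1 X4.167 Y11.842
G1 X3.508 Y7.619
G1 X6.028 Y4.167
G1 X10.251 Y3.508
G1 X13.703 Y6.028
G1 X14.362 Y10.251
; layer 4
G0 Z14.774
G0 X13.276 Y9.988
G1 X11.261 Y12.750
G1 X7.882 Y13.276
G1 X5.120 Y11.261
G1 X4.594 Y7.882
G1 X6.610 Y5.120
G1 X9.988 Y4.594
G1 X12.750 Y6.610
G1 X13.276 Y9.988
; layer 5
G0 Z18.468
G0 X12.191 Y9.725
G1 X10.679 Y11.796
G1 X8.145 Y12.191
G1 X6.074 Y10.679
G1 X5.679 Y8.145
G1 X7.191 Y6.074
G1 X9.725 Y5.679
G1 X11.796 Y7.191
G1 X12.191 Y9.725
; layer 6
G0 Z22.162
G0 X11.106 Y9.462
G1 X10.098 Y10.842
G1 X8.409 Y11.106
G1 X7.028 Y10.098
G1 X6.764 Y8.409
G1 X7.772 Y7.028
G1 X9.462 Y6.764
G1 X10.842 Y7.772
G1 X11.106 Y9.462
; layer 7
G0 Z25.855
G0 X10.020 Y9.198
G1 X9.516 Y9.889
G1 X8.672 Y10.020
G1 X7.981 Y9.516
G1 X7.850 Y8.672
G1 X8.354 Y7.981
G1 X9.198 Y7.850
G1 X9.889 Y8.354
G1 X10.020 Y9.198
M2 ; end

The solid is a regular 8-sided pyramid, base circumscribed radius ≈ 8.94 mm, apex at z ≈ 29.5 mm. Slicing at Δz = 3.694 mm — 8 equal slices spanning the solid's height, so layer i sits at z = i·h/8 — gives 7 non-empty perimeters. Each is a 8-segment closed polygon; G0 lifts to the layer z and rapids to the start vertex, then G1 traces the edges. The cross-section shrinks linearly with z (the slice at the apex is degenerate and omitted).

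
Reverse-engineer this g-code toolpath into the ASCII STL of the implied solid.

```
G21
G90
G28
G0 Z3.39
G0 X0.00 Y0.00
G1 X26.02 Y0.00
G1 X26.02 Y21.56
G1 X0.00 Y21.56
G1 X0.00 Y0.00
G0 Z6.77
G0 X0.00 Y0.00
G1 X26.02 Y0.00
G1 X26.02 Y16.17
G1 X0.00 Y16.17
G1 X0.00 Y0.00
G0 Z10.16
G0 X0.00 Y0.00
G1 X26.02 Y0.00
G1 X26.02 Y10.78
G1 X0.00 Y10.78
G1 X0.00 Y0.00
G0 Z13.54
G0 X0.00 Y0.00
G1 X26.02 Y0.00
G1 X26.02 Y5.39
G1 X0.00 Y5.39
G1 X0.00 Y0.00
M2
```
solid part
  facet normal 0.0000 0.0000 -1.0000
    outer loop
      vertex 26.02 26.95 0.00
      vertex 26.02 0.00 0.00
      vertex 0.00 0.00 0.00
    endloop
  endfacet
  facet normal 0.0000 0.0000 -1.0000
    outer loop
      vertex 0.00 26.95 0.00
      vertex 26.02 26.95 0.00
      vertex 0.00 0.00 0.00
    endloop
  endfacet
  facet normal 0.0000 -1.0000 0.0000
    outer loop
      vertex 0.00 0.00 0.00
      vertex 26.02 0.00 0.00
      vertex 26.02 0.00 16.93
    endloop
  endfacet
  facet normal 0.0000 -1.0000 0.0000
    outer loop
      vertex 0.00 0.00 0.00
      vertex 26.02 0.00 16.93
      vertex 0.00 0.00 16.93
    endloop
  endfacet
  facet normal 0.0000 0.5319 0.8468
    outer loop
      vertex 0.00 0.00 16.93
      vertex 26.02 0.00 16.93
      vertex 26.02 26.95 0.00
    endloop
  endfacet
  facet normal 0.0000 0.5319 0.8468
    outer loop
      vertex 0.00 0.00 16.93
      vertex 26.02 26.95 0.00
      vertex 0.00 26.95 0.00
    endloop
  endfacet
  facet normal -1.0000 0.0000 0.0000
    outer loop
      vertex 0.00 0.00 16.93
      vertex 0.00 26.95 0.00
      vertex 0.00 0.00 0.00
    endloop
  endfacet
  facet normal 1.0000 0.0000 0.0000
    outer loop
      vertex 26.02 0.00 0.00
      vertex 26.02 26.95 0.00
      vertex 26.02 0.00 16.93
    endloop
  endfacet
endsolid part

The G0 Z moves step by Δz≈3.39 mm. The G1 loops shrink linearly with z, so the solid tapers from its base footprint up to z≈16.9. Closing with a flat bottom cap and the tapered top and triangulating gives 8 facets — a wedge (ramp): 26 × 26.9 mm base, rising to 16.9 mm along the y=0 edge and sloping linearly to z=0 at y=26.9.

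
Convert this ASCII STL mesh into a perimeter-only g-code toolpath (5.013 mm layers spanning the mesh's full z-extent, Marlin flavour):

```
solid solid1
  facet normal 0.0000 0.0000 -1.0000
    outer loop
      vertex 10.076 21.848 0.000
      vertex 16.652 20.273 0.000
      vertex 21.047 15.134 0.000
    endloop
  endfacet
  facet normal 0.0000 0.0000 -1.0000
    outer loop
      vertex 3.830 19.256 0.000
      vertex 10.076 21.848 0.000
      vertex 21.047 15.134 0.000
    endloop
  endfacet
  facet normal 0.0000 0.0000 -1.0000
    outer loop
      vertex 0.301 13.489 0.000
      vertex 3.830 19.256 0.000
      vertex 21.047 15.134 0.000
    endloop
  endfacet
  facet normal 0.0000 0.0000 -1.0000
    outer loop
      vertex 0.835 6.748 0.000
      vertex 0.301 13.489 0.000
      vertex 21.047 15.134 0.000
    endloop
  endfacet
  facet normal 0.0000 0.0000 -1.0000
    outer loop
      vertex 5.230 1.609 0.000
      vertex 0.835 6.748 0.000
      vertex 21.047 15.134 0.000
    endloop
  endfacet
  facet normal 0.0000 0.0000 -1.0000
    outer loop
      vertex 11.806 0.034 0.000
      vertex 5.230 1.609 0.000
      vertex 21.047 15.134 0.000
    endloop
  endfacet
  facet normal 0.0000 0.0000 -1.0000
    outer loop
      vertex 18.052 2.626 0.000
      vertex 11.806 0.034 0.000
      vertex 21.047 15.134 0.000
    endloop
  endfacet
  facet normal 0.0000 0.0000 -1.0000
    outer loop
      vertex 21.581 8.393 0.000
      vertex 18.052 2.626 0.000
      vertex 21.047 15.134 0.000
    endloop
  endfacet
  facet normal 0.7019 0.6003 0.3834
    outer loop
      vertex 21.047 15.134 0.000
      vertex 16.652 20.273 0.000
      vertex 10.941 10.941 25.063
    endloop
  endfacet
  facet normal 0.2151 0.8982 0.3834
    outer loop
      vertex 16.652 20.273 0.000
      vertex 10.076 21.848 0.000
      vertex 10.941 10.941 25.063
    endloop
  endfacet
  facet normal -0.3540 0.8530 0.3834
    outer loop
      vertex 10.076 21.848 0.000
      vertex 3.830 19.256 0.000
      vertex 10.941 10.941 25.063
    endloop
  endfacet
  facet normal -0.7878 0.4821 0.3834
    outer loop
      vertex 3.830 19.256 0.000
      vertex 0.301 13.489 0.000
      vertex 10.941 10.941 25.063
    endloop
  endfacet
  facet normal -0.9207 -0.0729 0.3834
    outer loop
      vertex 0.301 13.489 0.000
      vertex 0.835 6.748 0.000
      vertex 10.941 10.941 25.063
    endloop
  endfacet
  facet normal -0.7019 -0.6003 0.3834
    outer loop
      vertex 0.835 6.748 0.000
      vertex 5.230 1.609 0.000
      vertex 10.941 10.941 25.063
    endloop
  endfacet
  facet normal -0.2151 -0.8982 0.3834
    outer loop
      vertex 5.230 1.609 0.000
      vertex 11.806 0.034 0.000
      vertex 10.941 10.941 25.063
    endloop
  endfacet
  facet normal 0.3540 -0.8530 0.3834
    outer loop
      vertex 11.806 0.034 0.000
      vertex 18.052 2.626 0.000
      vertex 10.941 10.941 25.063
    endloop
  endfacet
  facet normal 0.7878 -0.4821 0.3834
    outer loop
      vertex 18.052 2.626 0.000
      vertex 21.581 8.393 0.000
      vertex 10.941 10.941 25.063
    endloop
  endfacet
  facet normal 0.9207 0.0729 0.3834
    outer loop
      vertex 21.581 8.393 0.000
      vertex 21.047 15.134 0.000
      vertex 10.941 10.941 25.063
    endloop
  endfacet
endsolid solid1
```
; perimeter-only toolpath
G21 ; units = mm
G90 ; absolute positioning
G28 ; home
; layer 1
G0 Z5.013
G0 X19.026 Y14.295
G1 X15.510 Y18.407
G1 X10.249 Y19.667
G1 X5.252 Y17.593
G1 X2.429 Y12.979
G1 X2.856 Y7.587
G1 X6.372 Y3.475
G1 X11.633 Y2.215
G1 X16.630 Y4.289
G1 X19.453 Y8.903
G1 X19.026 Y14.295
; layer 2
G0 Z10.025
G0 X17.005 Y13.457
G1 X14.368 Y16.540
G1 X10.422 Y17.485
G1 X6.674 Y15.930
G1 X4.557 Y12.470
G1 X4.877 Y8.425
G1 X7.514 Y5.342
G1 X11.460 Y4.397
G1 X15.208 Y5.952
G1 X17.325 Y9.412
G1 X17.005 Y13.457
; layer 3
G0 Z15.038
G0 X14.983 Y12.618
G1 X13.225 Y14.674
G1 X10.595 Y15.304
G1 X8.097 Y14.267
G1 X6.685 Y11.960
G1 X6.899 Y9.264
G1 X8.657 Y7.208
G1 X11.287 Y6.578
G1 X13.785 Y7.615
G1 X15.197 Y9.922
G1 X14.983 Y12.618
; layer 4
G0 Z20.050
G0 X12.962 Y11.780
G1 X12.083 Y12.807
G1 X10.768 Y13.122
G1 X9.519 Y12.604
G1 X8.813 Y11.451
G1 X8.920 Y10.102
G1 X9.799 Y9.075
G1 X11.114 Y8.760
G1 X12.363 Y9.278
G1 X13.069 Y10.431
G1 X12.962 Y11.780
M2 ; end

The solid is a regular 10-sided pyramid, base circumscribed radius ≈ 10.9 mm, apex at z ≈ 25.1 mm. Slicing at Δz = 5.013 mm — 5 equal slices spanning the solid's height, so layer i sits at z = i·h/5 — gives 4 non-empty perimeters. Each is a 10-segment closed polygon; G0 lifts to the layer z and rapids to the start vertex, then G1 traces the edges. The cross-section shrinks linearly with z (the slice at the apex is degenerate and omitted).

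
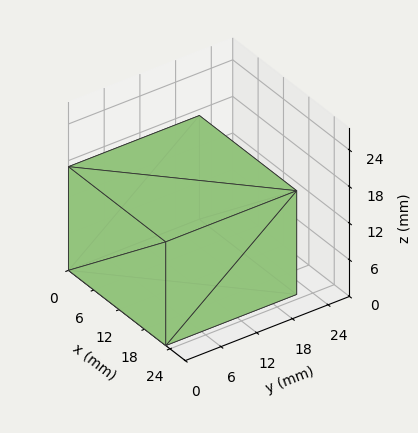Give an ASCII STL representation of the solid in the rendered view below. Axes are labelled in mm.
Reading the render: the shape is a rectangular box, roughly 23 × 22 mm footprint and 17 mm tall (dimensions read to the nearest mm from the axis ticks). For the STL, each face is triangulated and given an outward normal.

solid part
  facet normal 0.0000 0.0000 -1.0000
    outer loop
      vertex 23.0 22.0 0.0
      vertex 23.0 0.0 0.0
      vertex 0.0 0.0 0.0
    endloop
  endfacet
  facet normal 0.0000 0.0000 -1.0000
    outer loop
      vertex 0.0 22.0 0.0
      vertex 23.0 22.0 0.0
      vertex 0.0 0.0 0.0
    endloop
  endfacet
  facet normal 0.0000 0.0000 1.0000
    outer loop
      vertex 0.0 0.0 17.0
      vertex 23.0 0.0 17.0
      vertex 23.0 22.0 17.0
    endloop
  endfacet
  facet normal 0.0000 0.0000 1.0000
    outer loop
      vertex 0.0 0.0 17.0
      vertex 23.0 22.0 17.0
      vertex 0.0 22.0 17.0
    endloop
  endfacet
  facet normal 0.0000 -1.0000 0.0000
    outer loop
      vertex 0.0 0.0 0.0
      vertex 23.0 0.0 0.0
      vertex 23.0 0.0 17.0
    endloop
  endfacet
  facet normal 0.0000 -1.0000 0.0000
    outer loop
      vertex 0.0 0.0 0.0
      vertex 23.0 0.0 17.0
      vertex 0.0 0.0 17.0
    endloop
  endfacet
  facet normal 0.0000 1.0000 0.0000
    outer loop
      vertex 23.0 22.0 17.0
      vertex 23.0 22.0 0.0
      vertex 0.0 22.0 0.0
    endloop
  endfacet
  facet normal 0.0000 1.0000 0.0000
    outer loop
      vertex 0.0 22.0 17.0
      vertex 23.0 22.0 17.0
      vertex 0.0 22.0 0.0
    endloop
  endfacet
  facet normal -1.0000 0.0000 0.0000
    outer loop
      vertex 0.0 22.0 17.0
      vertex 0.0 22.0 0.0
      vertex 0.0 0.0 0.0
    endloop
  endfacet
  facet normal -1.0000 0.0000 0.0000
    outer loop
      vertex 0.0 0.0 17.0
      vertex 0.0 22.0 17.0
      vertex 0.0 0.0 0.0
    endloop
  endfacet
  facet normal 1.0000 0.0000 0.0000
    outer loop
      vertex 23.0 0.0 0.0
      vertex 23.0 22.0 0.0
      vertex 23.0 22.0 17.0
    endloop
  endfacet
  facet normal 1.0000 0.0000 0.0000
    outer loop
      vertex 23.0 0.0 0.0
      vertex 23.0 22.0 17.0
      vertex 23.0 0.0 17.0
    endloop
  endfacet
endsolid part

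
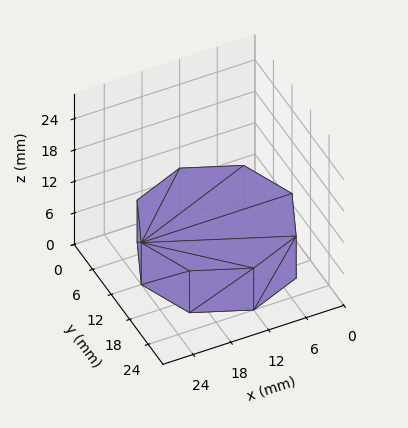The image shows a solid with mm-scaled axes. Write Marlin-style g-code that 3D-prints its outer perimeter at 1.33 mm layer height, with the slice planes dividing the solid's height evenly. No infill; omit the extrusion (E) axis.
Reading the render: the shape is a regular 8-sided prism (a cylinder approximated with 8 flat sides), circumscribed radius ≈ 12 mm, height ≈ 8 mm (dimensions read to the nearest mm from the axis ticks). For the g-code, the solid's height is divided into equal slices at the stated Δz and each level perimeter traced with G1 moves after a G0 lift.

; perimeter-only toolpath
G21 ; units = mm
G90 ; absolute positioning
G28 ; home
; layer 1
G0 Z1.33
G0 X24.00 Y12.00
G1 X20.49 Y20.49
G1 X12.00 Y24.00
G1 X3.51 Y20.49
G1 X0.00 Y12.00
G1 X3.51 Y3.51
G1 X12.00 Y0.00
G1 X20.49 Y3.51
G1 X24.00 Y12.00
; layer 2
G0 Z2.67
G0 X24.00 Y12.00
G1 X20.49 Y20.49
G1 X12.00 Y24.00
G1 X3.51 Y20.49
G1 X0.00 Y12.00
G1 X3.51 Y3.51
G1 X12.00 Y0.00
G1 X20.49 Y3.51
G1 X24.00 Y12.00
; layer 3
G0 Z4.00
G0 X24.00 Y12.00
G1 X20.49 Y20.49
G1 X12.00 Y24.00
G1 X3.51 Y20.49
G1 X0.00 Y12.00
G1 X3.51 Y3.51
G1 X12.00 Y0.00
G1 X20.49 Y3.51
G1 X24.00 Y12.00
; layer 4
G0 Z5.33
G0 X24.00 Y12.00
G1 X20.49 Y20.49
G1 X12.00 Y24.00
G1 X3.51 Y20.49
G1 X0.00 Y12.00
G1 X3.51 Y3.51
G1 X12.00 Y0.00
G1 X20.49 Y3.51
G1 X24.00 Y12.00
; layer 5
G0 Z6.67
G0 X24.00 Y12.00
G1 X20.49 Y20.49
G1 X12.00 Y24.00
G1 X3.51 Y20.49
G1 X0.00 Y12.00
G1 X3.51 Y3.51
G1 X12.00 Y0.00
G1 X20.49 Y3.51
G1 X24.00 Y12.00
; layer 6
G0 Z8.00
G0 X24.00 Y12.00
G1 X20.49 Y20.49
G1 X12.00 Y24.00
G1 X3.51 Y20.49
G1 X0.00 Y12.00
G1 X3.51 Y3.51
G1 X12.00 Y0.00
G1 X20.49 Y3.51
G1 X24.00 Y12.00
M2 ; end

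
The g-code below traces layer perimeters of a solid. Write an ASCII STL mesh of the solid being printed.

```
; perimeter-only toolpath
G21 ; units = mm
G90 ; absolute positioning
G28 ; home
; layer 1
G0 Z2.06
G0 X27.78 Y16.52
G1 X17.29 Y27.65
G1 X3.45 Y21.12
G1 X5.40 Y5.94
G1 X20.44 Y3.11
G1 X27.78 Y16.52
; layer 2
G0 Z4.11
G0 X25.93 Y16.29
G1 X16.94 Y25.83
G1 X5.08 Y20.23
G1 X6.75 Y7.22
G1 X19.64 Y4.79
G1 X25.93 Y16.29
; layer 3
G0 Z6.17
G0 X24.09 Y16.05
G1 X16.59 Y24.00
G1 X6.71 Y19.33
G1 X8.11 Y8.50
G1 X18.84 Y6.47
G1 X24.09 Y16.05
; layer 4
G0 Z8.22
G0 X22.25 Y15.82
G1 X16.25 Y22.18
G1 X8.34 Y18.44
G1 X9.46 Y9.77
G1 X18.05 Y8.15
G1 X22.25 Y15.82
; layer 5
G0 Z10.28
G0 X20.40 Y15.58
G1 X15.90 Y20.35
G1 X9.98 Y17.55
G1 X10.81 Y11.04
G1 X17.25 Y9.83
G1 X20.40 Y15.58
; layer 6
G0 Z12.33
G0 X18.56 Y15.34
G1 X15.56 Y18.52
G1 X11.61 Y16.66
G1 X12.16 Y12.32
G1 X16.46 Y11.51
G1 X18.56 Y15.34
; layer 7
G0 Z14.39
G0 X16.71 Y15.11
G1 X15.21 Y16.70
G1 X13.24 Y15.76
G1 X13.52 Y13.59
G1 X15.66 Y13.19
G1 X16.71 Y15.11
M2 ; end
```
solid part
  facet normal 0.0000 0.0000 -1.0000
    outer loop
      vertex 1.82 22.01 0.00
      vertex 17.63 29.48 0.00
      vertex 29.62 16.76 0.00
    endloop
  endfacet
  facet normal 0.0000 0.0000 -1.0000
    outer loop
      vertex 4.05 4.67 0.00
      vertex 1.82 22.01 0.00
      vertex 29.62 16.76 0.00
    endloop
  endfacet
  facet normal 0.0000 0.0000 -1.0000
    outer loop
      vertex 21.23 1.43 0.00
      vertex 4.05 4.67 0.00
      vertex 29.62 16.76 0.00
    endloop
  endfacet
  facet normal 0.5873 0.5536 0.5905
    outer loop
      vertex 29.62 16.76 0.00
      vertex 17.63 29.48 0.00
      vertex 14.87 14.87 16.44
    endloop
  endfacet
  facet normal -0.3448 0.7297 0.5906
    outer loop
      vertex 17.63 29.48 0.00
      vertex 1.82 22.01 0.00
      vertex 14.87 14.87 16.44
    endloop
  endfacet
  facet normal -0.8004 -0.1029 0.5906
    outer loop
      vertex 1.82 22.01 0.00
      vertex 4.05 4.67 0.00
      vertex 14.87 14.87 16.44
    endloop
  endfacet
  facet normal -0.1496 -0.7931 0.5905
    outer loop
      vertex 4.05 4.67 0.00
      vertex 21.23 1.43 0.00
      vertex 14.87 14.87 16.44
    endloop
  endfacet
  facet normal 0.7079 -0.3874 0.5906
    outer loop
      vertex 21.23 1.43 0.00
      vertex 29.62 16.76 0.00
      vertex 14.87 14.87 16.44
    endloop
  endfacet
endsolid part

The G0 Z moves step by Δz≈2.06 mm. The G1 loops shrink linearly with z, so the solid tapers from its base footprint up to z≈16.4. Closing with a flat bottom cap and the tapered top and triangulating gives 8 facets — a regular 5-sided pyramid, base circumscribed radius ≈ 14.9 mm, apex at z ≈ 16.4 mm.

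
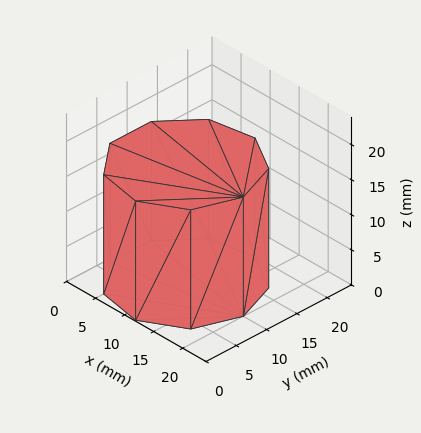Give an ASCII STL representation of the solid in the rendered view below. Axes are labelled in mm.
Reading the render: the shape is a regular 9-sided prism (a cylinder approximated with 9 flat sides), circumscribed radius ≈ 10 mm, height ≈ 17 mm (dimensions read to the nearest mm from the axis ticks). For the STL, each face is triangulated and given an outward normal.

solid part
  facet normal 0.0000 0.0000 -1.0000
    outer loop
      vertex 11.74 19.85 0.00
      vertex 17.66 16.43 0.00
      vertex 20.00 10.00 0.00
    endloop
  endfacet
  facet normal 0.0000 0.0000 -1.0000
    outer loop
      vertex 5.00 18.66 0.00
      vertex 11.74 19.85 0.00
      vertex 20.00 10.00 0.00
    endloop
  endfacet
  facet normal 0.0000 0.0000 -1.0000
    outer loop
      vertex 0.60 13.42 0.00
      vertex 5.00 18.66 0.00
      vertex 20.00 10.00 0.00
    endloop
  endfacet
  facet normal 0.0000 0.0000 -1.0000
    outer loop
      vertex 0.60 6.58 0.00
      vertex 0.60 13.42 0.00
      vertex 20.00 10.00 0.00
    endloop
  endfacet
  facet normal 0.0000 0.0000 -1.0000
    outer loop
      vertex 5.00 1.34 0.00
      vertex 0.60 6.58 0.00
      vertex 20.00 10.00 0.00
    endloop
  endfacet
  facet normal 0.0000 0.0000 -1.0000
    outer loop
      vertex 11.74 0.15 0.00
      vertex 5.00 1.34 0.00
      vertex 20.00 10.00 0.00
    endloop
  endfacet
  facet normal 0.0000 0.0000 -1.0000
    outer loop
      vertex 17.66 3.57 0.00
      vertex 11.74 0.15 0.00
      vertex 20.00 10.00 0.00
    endloop
  endfacet
  facet normal 0.0000 0.0000 1.0000
    outer loop
      vertex 20.00 10.00 17.00
      vertex 17.66 16.43 17.00
      vertex 11.74 19.85 17.00
    endloop
  endfacet
  facet normal 0.0000 0.0000 1.0000
    outer loop
      vertex 20.00 10.00 17.00
      vertex 11.74 19.85 17.00
      vertex 5.00 18.66 17.00
    endloop
  endfacet
  facet normal 0.0000 0.0000 1.0000
    outer loop
      vertex 20.00 10.00 17.00
      vertex 5.00 18.66 17.00
      vertex 0.60 13.42 17.00
    endloop
  endfacet
  facet normal 0.0000 0.0000 1.0000
    outer loop
      vertex 20.00 10.00 17.00
      vertex 0.60 13.42 17.00
      vertex 0.60 6.58 17.00
    endloop
  endfacet
  facet normal 0.0000 0.0000 1.0000
    outer loop
      vertex 20.00 10.00 17.00
      vertex 0.60 6.58 17.00
      vertex 5.00 1.34 17.00
    endloop
  endfacet
  facet normal 0.0000 0.0000 1.0000
    outer loop
      vertex 20.00 10.00 17.00
      vertex 5.00 1.34 17.00
      vertex 11.74 0.15 17.00
    endloop
  endfacet
  facet normal 0.0000 0.0000 1.0000
    outer loop
      vertex 20.00 10.00 17.00
      vertex 11.74 0.15 17.00
      vertex 17.66 3.57 17.00
    endloop
  endfacet
  facet normal 0.9397 0.3420 0.0000
    outer loop
      vertex 20.00 10.00 0.00
      vertex 17.66 16.43 0.00
      vertex 17.66 16.43 17.00
    endloop
  endfacet
  facet normal 0.9397 0.3420 0.0000
    outer loop
      vertex 20.00 10.00 0.00
      vertex 17.66 16.43 17.00
      vertex 20.00 10.00 17.00
    endloop
  endfacet
  facet normal 0.5002 0.8659 0.0000
    outer loop
      vertex 17.66 16.43 0.00
      vertex 11.74 19.85 0.00
      vertex 11.74 19.85 17.00
    endloop
  endfacet
  facet normal 0.5002 0.8659 0.0000
    outer loop
      vertex 17.66 16.43 0.00
      vertex 11.74 19.85 17.00
      vertex 17.66 16.43 17.00
    endloop
  endfacet
  facet normal -0.1739 0.9848 0.0000
    outer loop
      vertex 11.74 19.85 0.00
      vertex 5.00 18.66 0.00
      vertex 5.00 18.66 17.00
    endloop
  endfacet
  facet normal -0.1739 0.9848 0.0000
    outer loop
      vertex 11.74 19.85 0.00
      vertex 5.00 18.66 17.00
      vertex 11.74 19.85 17.00
    endloop
  endfacet
  facet normal -0.7658 0.6431 0.0000
    outer loop
      vertex 5.00 18.66 0.00
      vertex 0.60 13.42 0.00
      vertex 0.60 13.42 17.00
    endloop
  endfacet
  facet normal -0.7658 0.6431 0.0000
    outer loop
      vertex 5.00 18.66 0.00
      vertex 0.60 13.42 17.00
      vertex 5.00 18.66 17.00
    endloop
  endfacet
  facet normal -1.0000 0.0000 0.0000
    outer loop
      vertex 0.60 13.42 0.00
      vertex 0.60 6.58 0.00
      vertex 0.60 6.58 17.00
    endloop
  endfacet
  facet normal -1.0000 0.0000 0.0000
    outer loop
      vertex 0.60 13.42 0.00
      vertex 0.60 6.58 17.00
      vertex 0.60 13.42 17.00
    endloop
  endfacet
  facet normal -0.7658 -0.6431 0.0000
    outer loop
      vertex 0.60 6.58 0.00
      vertex 5.00 1.34 0.00
      vertex 5.00 1.34 17.00
    endloop
  endfacet
  facet normal -0.7658 -0.6431 0.0000
    outer loop
      vertex 0.60 6.58 0.00
      vertex 5.00 1.34 17.00
      vertex 0.60 6.58 17.00
    endloop
  endfacet
  facet normal -0.1739 -0.9848 0.0000
    outer loop
      vertex 5.00 1.34 0.00
      vertex 11.74 0.15 0.00
      vertex 11.74 0.15 17.00
    endloop
  endfacet
  facet normal -0.1739 -0.9848 0.0000
    outer loop
      vertex 5.00 1.34 0.00
      vertex 11.74 0.15 17.00
      vertex 5.00 1.34 17.00
    endloop
  endfacet
  facet normal 0.5002 -0.8659 0.0000
    outer loop
      vertex 11.74 0.15 0.00
      vertex 17.66 3.57 0.00
      vertex 17.66 3.57 17.00
    endloop
  endfacet
  facet normal 0.5002 -0.8659 0.0000
    outer loop
      vertex 11.74 0.15 0.00
      vertex 17.66 3.57 17.00
      vertex 11.74 0.15 17.00
    endloop
  endfacet
  facet normal 0.9397 -0.3420 0.0000
    outer loop
      vertex 17.66 3.57 0.00
      vertex 20.00 10.00 0.00
      vertex 20.00 10.00 17.00
    endloop
  endfacet
  facet normal 0.9397 -0.3420 0.0000
    outer loop
      vertex 17.66 3.57 0.00
      vertex 20.00 10.00 17.00
      vertex 17.66 3.57 17.00
    endloop
  endfacet
endsolid part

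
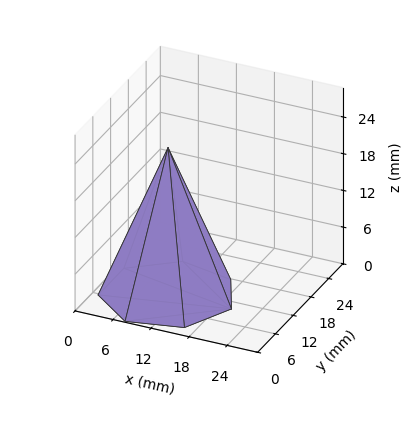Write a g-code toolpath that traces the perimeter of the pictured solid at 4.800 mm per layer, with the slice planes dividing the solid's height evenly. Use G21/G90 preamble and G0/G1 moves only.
Reading the render: the shape is a regular 7-sided pyramid, base circumscribed radius ≈ 10 mm, apex at z ≈ 24 mm (dimensions read to the nearest mm from the axis ticks). For the g-code, the solid's height is divided into equal slices at the stated Δz and each level perimeter traced with G1 moves after a G0 lift.

; perimeter-only toolpath
G21 ; units = mm
G90 ; absolute positioning
G28 ; home
; layer 1
G0 Z4.800
G0 X18.000 Y10.000
G1 X14.988 Y16.254
G1 X8.220 Y17.799
G1 X2.792 Y13.471
G1 X2.792 Y6.529
G1 X8.220 Y2.201
G1 X14.988 Y3.746
G1 X18.000 Y10.000
; layer 2
G0 Z9.600
G0 X16.000 Y10.000
G1 X13.741 Y14.691
G1 X8.665 Y15.849
G1 X4.594 Y12.603
G1 X4.594 Y7.397
G1 X8.665 Y4.151
G1 X13.741 Y5.309
G1 X16.000 Y10.000
; layer 3
G0 Z14.400
G0 X14.000 Y10.000
G1 X12.494 Y13.127
G1 X9.110 Y13.900
G1 X6.396 Y11.736
G1 X6.396 Y8.264
G1 X9.110 Y6.100
G1 X12.494 Y6.873
G1 X14.000 Y10.000
; layer 4
G0 Z19.200
G0 X12.000 Y10.000
G1 X11.247 Y11.564
G1 X9.555 Y11.950
G1 X8.198 Y10.868
G1 X8.198 Y9.132
G1 X9.555 Y8.050
G1 X11.247 Y8.436
G1 X12.000 Y10.000
M2 ; end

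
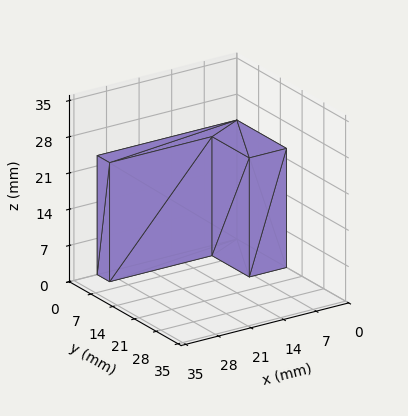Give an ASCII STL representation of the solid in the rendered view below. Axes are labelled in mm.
Reading the render: the shape is an L-shaped prism: outer 30 × 16 mm, arm thicknesses ≈ 4 mm (horizontal) and 8 mm (vertical), extruded 23 mm in z (dimensions read to the nearest mm from the axis ticks). For the STL, each face is triangulated and given an outward normal.

solid part
  facet normal 0.0000 0.0000 -1.0000
    outer loop
      vertex 30.000 4.000 0.000
      vertex 30.000 0.000 0.000
      vertex 0.000 0.000 0.000
    endloop
  endfacet
  facet normal 0.0000 0.0000 -1.0000
    outer loop
      vertex 8.000 4.000 0.000
      vertex 30.000 4.000 0.000
      vertex 0.000 0.000 0.000
    endloop
  endfacet
  facet normal 0.0000 0.0000 -1.0000
    outer loop
      vertex 8.000 16.000 0.000
      vertex 8.000 4.000 0.000
      vertex 0.000 0.000 0.000
    endloop
  endfacet
  facet normal 0.0000 0.0000 -1.0000
    outer loop
      vertex 0.000 16.000 0.000
      vertex 8.000 16.000 0.000
      vertex 0.000 0.000 0.000
    endloop
  endfacet
  facet normal 0.0000 0.0000 1.0000
    outer loop
      vertex 0.000 0.000 23.000
      vertex 30.000 0.000 23.000
      vertex 30.000 4.000 23.000
    endloop
  endfacet
  facet normal 0.0000 0.0000 1.0000
    outer loop
      vertex 0.000 0.000 23.000
      vertex 30.000 4.000 23.000
      vertex 8.000 4.000 23.000
    endloop
  endfacet
  facet normal 0.0000 0.0000 1.0000
    outer loop
      vertex 0.000 0.000 23.000
      vertex 8.000 4.000 23.000
      vertex 8.000 16.000 23.000
    endloop
  endfacet
  facet normal 0.0000 0.0000 1.0000
    outer loop
      vertex 0.000 0.000 23.000
      vertex 8.000 16.000 23.000
      vertex 0.000 16.000 23.000
    endloop
  endfacet
  facet normal 0.0000 -1.0000 0.0000
    outer loop
      vertex 0.000 0.000 0.000
      vertex 30.000 0.000 0.000
      vertex 30.000 0.000 23.000
    endloop
  endfacet
  facet normal 0.0000 -1.0000 0.0000
    outer loop
      vertex 0.000 0.000 0.000
      vertex 30.000 0.000 23.000
      vertex 0.000 0.000 23.000
    endloop
  endfacet
  facet normal 1.0000 0.0000 0.0000
    outer loop
      vertex 30.000 0.000 0.000
      vertex 30.000 4.000 0.000
      vertex 30.000 4.000 23.000
    endloop
  endfacet
  facet normal 1.0000 0.0000 0.0000
    outer loop
      vertex 30.000 0.000 0.000
      vertex 30.000 4.000 23.000
      vertex 30.000 0.000 23.000
    endloop
  endfacet
  facet normal 0.0000 1.0000 0.0000
    outer loop
      vertex 30.000 4.000 0.000
      vertex 8.000 4.000 0.000
      vertex 8.000 4.000 23.000
    endloop
  endfacet
  facet normal 0.0000 1.0000 0.0000
    outer loop
      vertex 30.000 4.000 0.000
      vertex 8.000 4.000 23.000
      vertex 30.000 4.000 23.000
    endloop
  endfacet
  facet normal 1.0000 0.0000 0.0000
    outer loop
      vertex 8.000 4.000 0.000
      vertex 8.000 16.000 0.000
      vertex 8.000 16.000 23.000
    endloop
  endfacet
  facet normal 1.0000 0.0000 0.0000
    outer loop
      vertex 8.000 4.000 0.000
      vertex 8.000 16.000 23.000
      vertex 8.000 4.000 23.000
    endloop
  endfacet
  facet normal 0.0000 1.0000 0.0000
    outer loop
      vertex 8.000 16.000 0.000
      vertex 0.000 16.000 0.000
      vertex 0.000 16.000 23.000
    endloop
  endfacet
  facet normal 0.0000 1.0000 0.0000
    outer loop
      vertex 8.000 16.000 0.000
      vertex 0.000 16.000 23.000
      vertex 8.000 16.000 23.000
    endloop
  endfacet
  facet normal -1.0000 0.0000 0.0000
    outer loop
      vertex 0.000 16.000 0.000
      vertex 0.000 0.000 0.000
      vertex 0.000 0.000 23.000
    endloop
  endfacet
  facet normal -1.0000 0.0000 0.0000
    outer loop
      vertex 0.000 16.000 0.000
      vertex 0.000 0.000 23.000
      vertex 0.000 16.000 23.000
    endloop
  endfacet
endsolid part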